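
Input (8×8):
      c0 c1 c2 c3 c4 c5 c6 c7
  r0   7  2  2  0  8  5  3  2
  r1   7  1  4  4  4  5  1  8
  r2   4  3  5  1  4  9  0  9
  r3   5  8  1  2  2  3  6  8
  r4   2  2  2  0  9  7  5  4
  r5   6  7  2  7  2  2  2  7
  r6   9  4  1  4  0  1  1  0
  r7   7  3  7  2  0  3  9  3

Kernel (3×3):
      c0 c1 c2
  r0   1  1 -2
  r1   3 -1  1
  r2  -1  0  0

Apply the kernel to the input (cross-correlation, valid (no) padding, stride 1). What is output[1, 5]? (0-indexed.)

23

The receptive field on the input at this output position is [5 1 8 / 9 0 9 / 3 6 8]. Elementwise product with the kernel and sum: 5·1 + 1·1 + 8·-2 + 9·3 + 0·-1 + 9·1 + 3·-1.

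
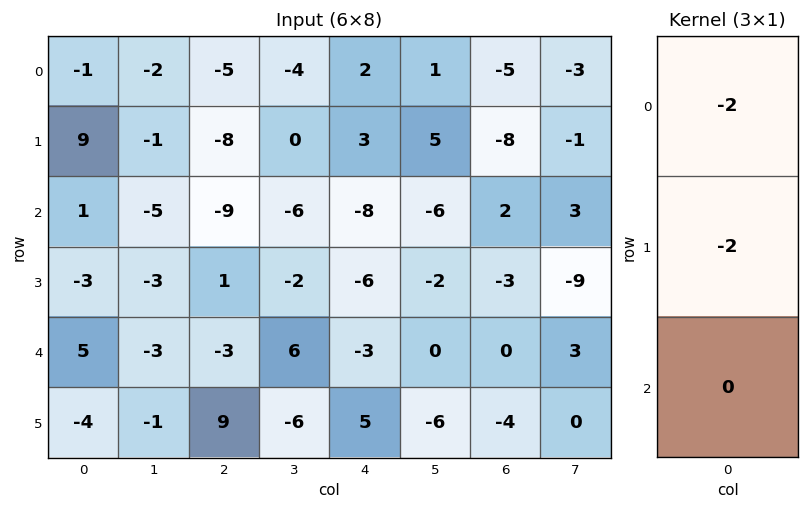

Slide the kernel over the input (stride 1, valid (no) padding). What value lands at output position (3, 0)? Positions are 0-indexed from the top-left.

The receptive field on the input at this output position is [-3 / 5 / -4]. Elementwise product with the kernel and sum: -3·-2 + 5·-2.

-4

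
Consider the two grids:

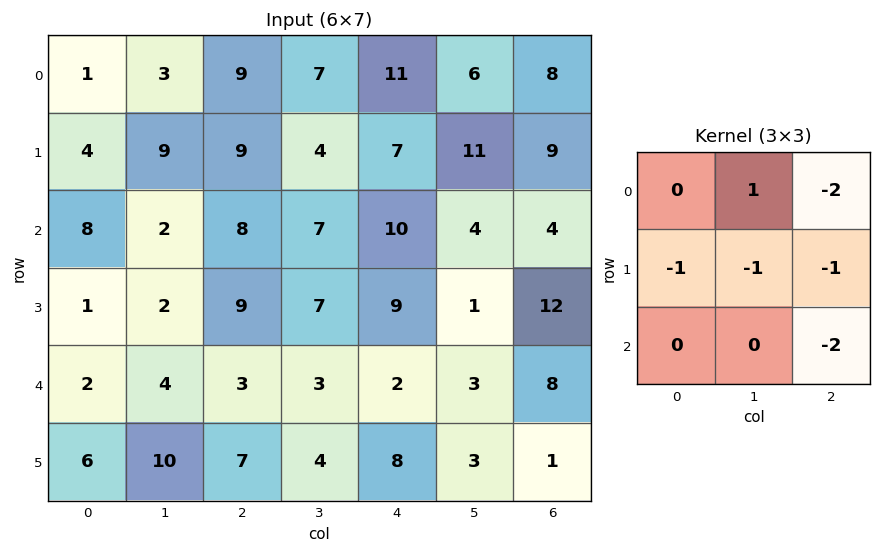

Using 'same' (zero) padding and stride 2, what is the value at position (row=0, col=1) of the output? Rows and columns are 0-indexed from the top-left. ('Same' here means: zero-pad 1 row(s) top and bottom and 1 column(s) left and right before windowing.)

-27

The receptive field on the zero-padded input at this output position is [0 0 0 / 3 9 7 / 9 9 4]. Elementwise product with the kernel and sum: 0·1 + 0·-2 + 3·-1 + 9·-1 + 7·-1 + 4·-2.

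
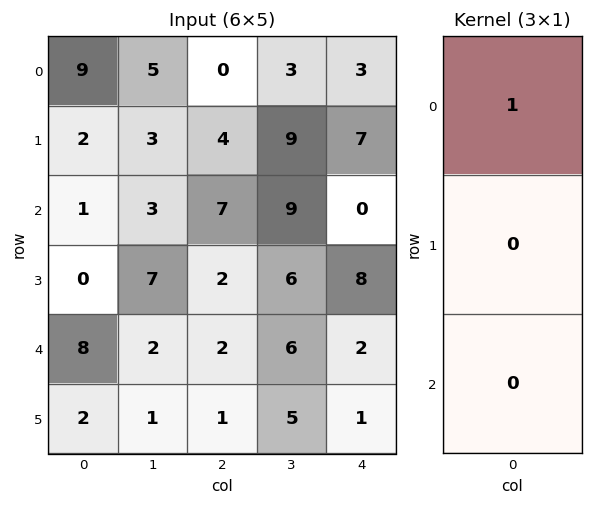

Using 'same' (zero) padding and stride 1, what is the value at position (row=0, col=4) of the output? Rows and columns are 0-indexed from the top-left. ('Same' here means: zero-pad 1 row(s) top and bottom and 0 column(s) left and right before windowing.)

0

The receptive field on the zero-padded input at this output position is [0 / 3 / 7]. Elementwise product with the kernel and sum: 0·1.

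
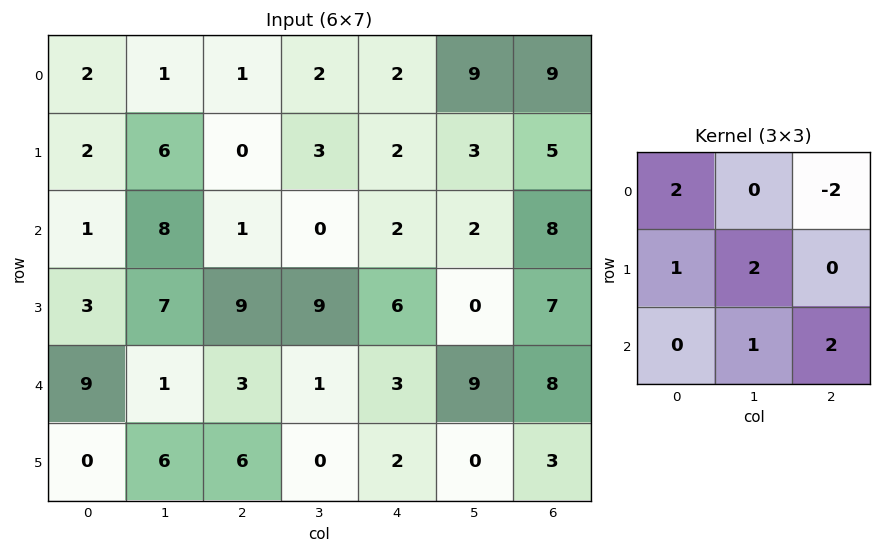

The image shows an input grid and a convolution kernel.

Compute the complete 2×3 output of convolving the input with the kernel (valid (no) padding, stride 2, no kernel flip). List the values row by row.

Output[0,0]: The receptive field on the input at this output position is [2 1 1 / 2 6 0 / 1 8 1]. Elementwise product with the kernel and sum: 2·2 + 1·-2 + 2·1 + 6·2 + 8·1 + 1·2.
Output[0,1]: The receptive field on the input at this output position is [1 2 2 / 0 3 2 / 1 0 2]. Elementwise product with the kernel and sum: 1·2 + 2·-2 + 0·1 + 3·2 + 0·1 + 2·2.

26 8 12
24 32 19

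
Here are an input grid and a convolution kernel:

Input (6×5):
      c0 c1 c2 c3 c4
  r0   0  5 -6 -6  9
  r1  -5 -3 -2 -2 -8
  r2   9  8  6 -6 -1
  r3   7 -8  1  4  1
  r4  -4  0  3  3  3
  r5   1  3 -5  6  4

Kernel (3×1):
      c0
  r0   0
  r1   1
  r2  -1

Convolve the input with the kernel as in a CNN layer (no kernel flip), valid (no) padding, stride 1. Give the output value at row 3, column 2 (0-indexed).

8

The receptive field on the input at this output position is [1 / 3 / -5]. Elementwise product with the kernel and sum: 3·1 + -5·-1.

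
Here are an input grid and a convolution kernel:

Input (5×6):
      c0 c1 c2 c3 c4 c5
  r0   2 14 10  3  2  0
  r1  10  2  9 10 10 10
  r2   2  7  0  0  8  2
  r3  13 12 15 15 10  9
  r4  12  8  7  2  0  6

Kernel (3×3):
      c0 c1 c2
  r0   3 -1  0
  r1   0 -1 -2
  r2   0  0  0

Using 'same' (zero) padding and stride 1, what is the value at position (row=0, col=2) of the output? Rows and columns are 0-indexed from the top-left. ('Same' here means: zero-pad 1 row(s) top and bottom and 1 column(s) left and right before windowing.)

-16

The receptive field on the zero-padded input at this output position is [0 0 0 / 14 10 3 / 2 9 10]. Elementwise product with the kernel and sum: 0·3 + 0·-1 + 10·-1 + 3·-2.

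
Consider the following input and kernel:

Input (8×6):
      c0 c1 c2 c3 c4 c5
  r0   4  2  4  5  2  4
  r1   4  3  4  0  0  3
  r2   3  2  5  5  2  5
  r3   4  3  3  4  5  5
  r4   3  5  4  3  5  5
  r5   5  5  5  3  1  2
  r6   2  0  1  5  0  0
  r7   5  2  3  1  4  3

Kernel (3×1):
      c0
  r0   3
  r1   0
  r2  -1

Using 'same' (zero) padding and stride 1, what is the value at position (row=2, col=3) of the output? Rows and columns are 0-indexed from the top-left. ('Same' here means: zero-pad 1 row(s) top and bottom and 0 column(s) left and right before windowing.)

-4

The receptive field on the zero-padded input at this output position is [0 / 5 / 4]. Elementwise product with the kernel and sum: 0·3 + 4·-1.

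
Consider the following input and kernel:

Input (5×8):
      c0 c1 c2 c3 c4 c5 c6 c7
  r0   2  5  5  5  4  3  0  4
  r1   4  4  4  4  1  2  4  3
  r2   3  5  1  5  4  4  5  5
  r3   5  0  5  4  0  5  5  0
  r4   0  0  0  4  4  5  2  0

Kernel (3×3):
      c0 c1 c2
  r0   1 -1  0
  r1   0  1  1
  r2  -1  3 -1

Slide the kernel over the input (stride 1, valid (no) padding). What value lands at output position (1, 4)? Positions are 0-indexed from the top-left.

18

The receptive field on the input at this output position is [1 2 4 / 4 4 5 / 0 5 5]. Elementwise product with the kernel and sum: 1·1 + 2·-1 + 4·1 + 5·1 + 0·-1 + 5·3 + 5·-1.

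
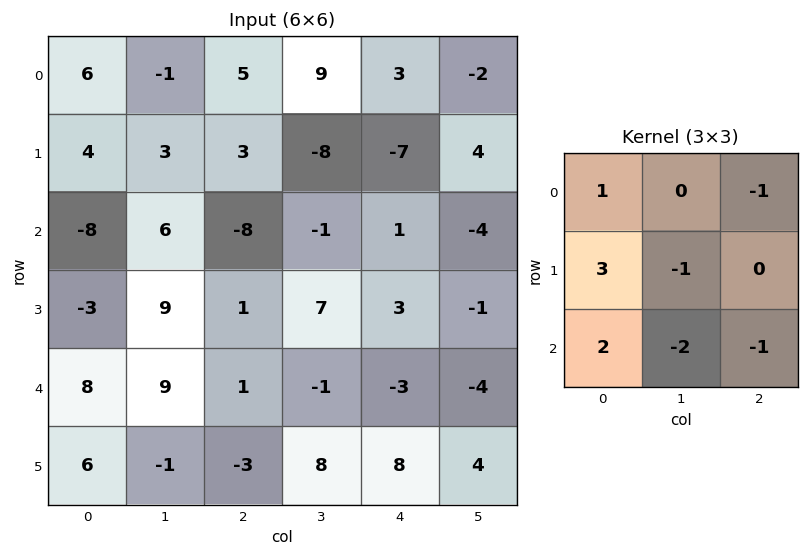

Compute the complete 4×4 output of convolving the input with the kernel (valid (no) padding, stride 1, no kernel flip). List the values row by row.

-10 25 4 -6
-54 46 -28 -7
-21 50 -6 29
28 24 -28 4

Output[0,0]: The receptive field on the input at this output position is [6 -1 5 / 4 3 3 / -8 6 -8]. Elementwise product with the kernel and sum: 6·1 + 5·-1 + 4·3 + 3·-1 + -8·2 + 6·-2 + -8·-1.
Output[0,1]: The receptive field on the input at this output position is [-1 5 9 / 3 3 -8 / 6 -8 -1]. Elementwise product with the kernel and sum: -1·1 + 9·-1 + 3·3 + 3·-1 + 6·2 + -8·-2 + -1·-1.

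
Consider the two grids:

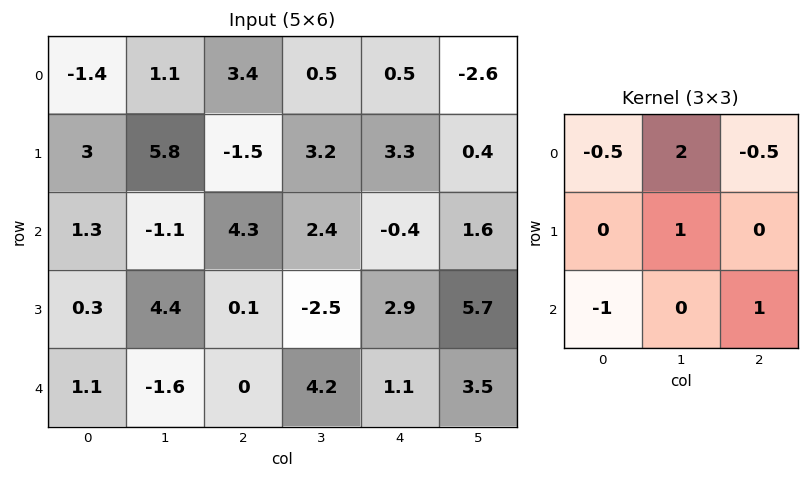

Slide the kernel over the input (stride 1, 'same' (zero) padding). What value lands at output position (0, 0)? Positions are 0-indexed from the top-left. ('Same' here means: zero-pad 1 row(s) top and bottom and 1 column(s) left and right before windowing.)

4.4

The receptive field on the zero-padded input at this output position is [0 0 0 / 0 -1.4 1.1 / 0 3 5.8]. Elementwise product with the kernel and sum: 0·-0.5 + 0·2 + 0·-0.5 + -1.4·1 + 0·-1 + 5.8·1.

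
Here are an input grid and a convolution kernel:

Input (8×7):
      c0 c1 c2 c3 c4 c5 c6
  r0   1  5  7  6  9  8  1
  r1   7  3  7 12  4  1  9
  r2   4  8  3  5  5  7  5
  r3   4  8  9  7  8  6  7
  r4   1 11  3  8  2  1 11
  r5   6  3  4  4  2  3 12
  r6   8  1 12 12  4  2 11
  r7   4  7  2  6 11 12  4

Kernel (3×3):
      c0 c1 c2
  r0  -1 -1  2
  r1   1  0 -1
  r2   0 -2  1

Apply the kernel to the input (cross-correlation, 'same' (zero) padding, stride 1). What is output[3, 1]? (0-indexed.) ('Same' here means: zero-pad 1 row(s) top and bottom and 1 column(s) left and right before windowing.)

-30

The receptive field on the zero-padded input at this output position is [4 8 3 / 4 8 9 / 1 11 3]. Elementwise product with the kernel and sum: 4·-1 + 8·-1 + 3·2 + 4·1 + 9·-1 + 11·-2 + 3·1.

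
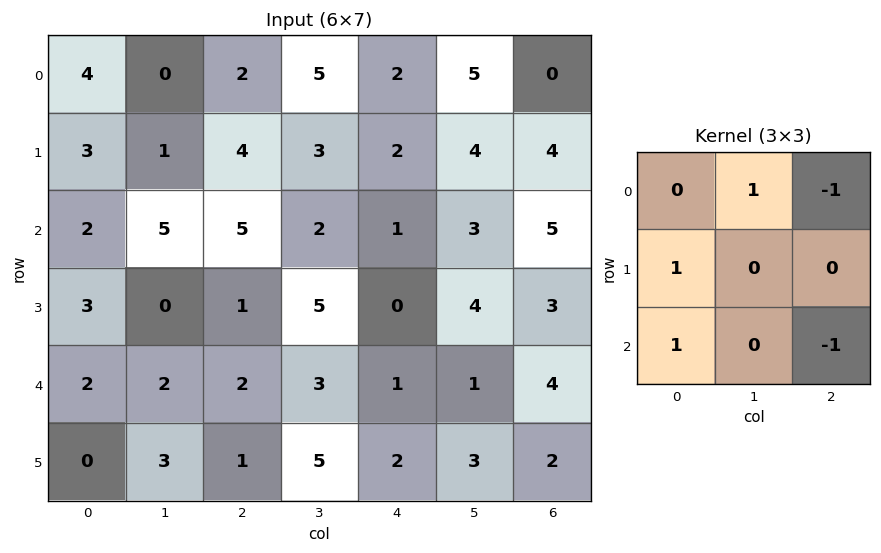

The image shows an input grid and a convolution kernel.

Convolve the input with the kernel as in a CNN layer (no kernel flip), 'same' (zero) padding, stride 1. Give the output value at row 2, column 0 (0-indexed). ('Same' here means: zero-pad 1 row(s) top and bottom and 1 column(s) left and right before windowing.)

The receptive field on the zero-padded input at this output position is [0 3 1 / 0 2 5 / 0 3 0]. Elementwise product with the kernel and sum: 3·1 + 1·-1 + 0·1 + 0·1 + 0·-1.

2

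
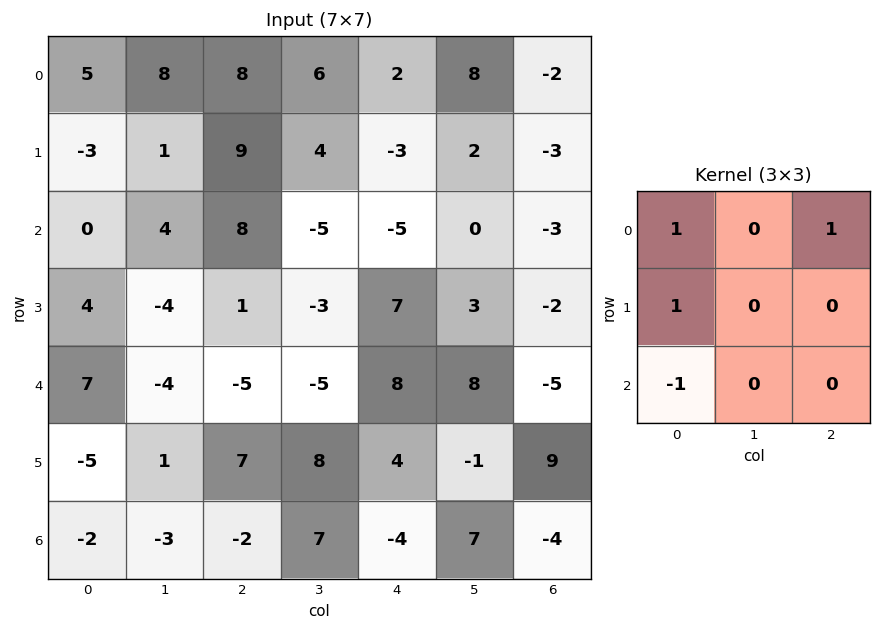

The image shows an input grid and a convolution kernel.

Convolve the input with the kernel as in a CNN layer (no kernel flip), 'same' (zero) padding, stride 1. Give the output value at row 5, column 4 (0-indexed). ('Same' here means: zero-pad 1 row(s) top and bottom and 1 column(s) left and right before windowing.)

The receptive field on the zero-padded input at this output position is [-5 8 8 / 8 4 -1 / 7 -4 7]. Elementwise product with the kernel and sum: -5·1 + 8·1 + 8·1 + 7·-1.

4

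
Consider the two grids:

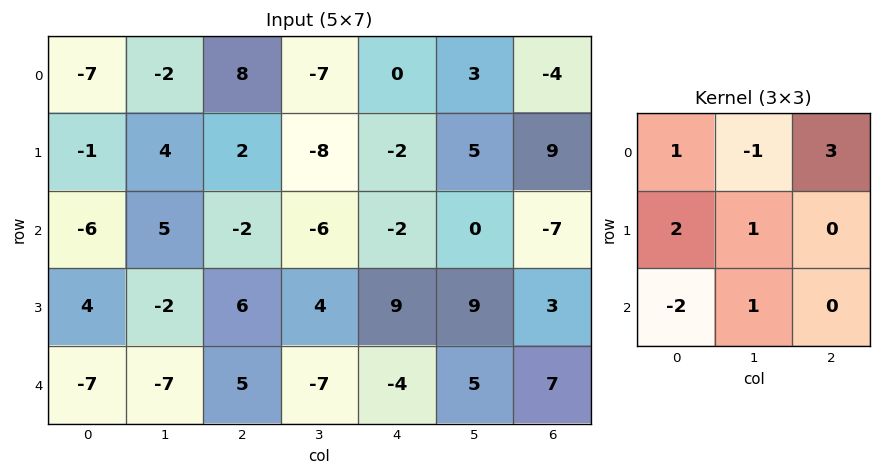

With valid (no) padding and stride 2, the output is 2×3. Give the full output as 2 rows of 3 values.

Output[0,0]: The receptive field on the input at this output position is [-7 -2 8 / -1 4 2 / -6 5 -2]. Elementwise product with the kernel and sum: -7·1 + -2·-1 + 8·3 + -1·2 + 4·1 + -6·-2 + 5·1.

38 9 -10
-4 -3 17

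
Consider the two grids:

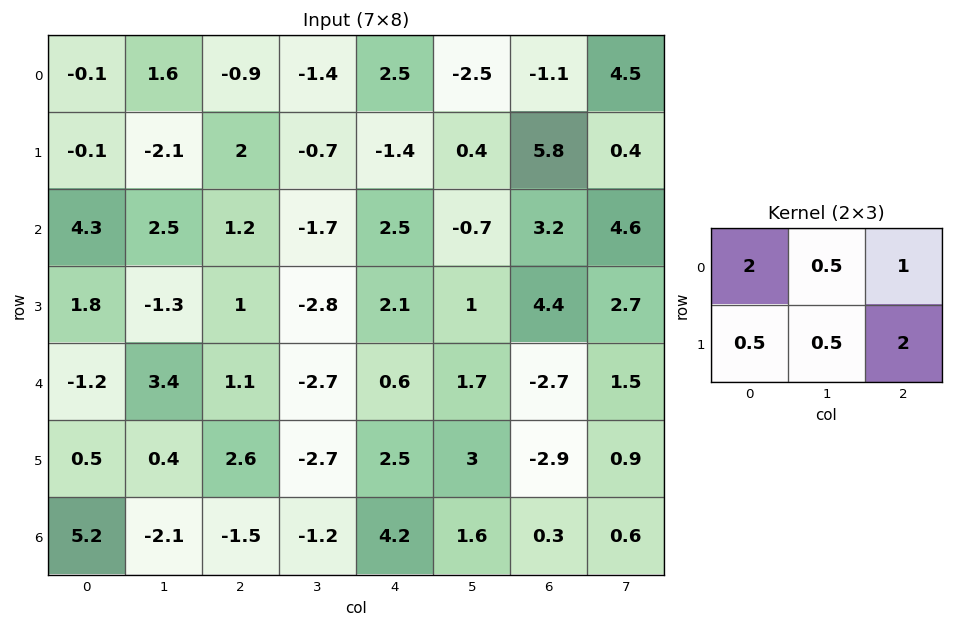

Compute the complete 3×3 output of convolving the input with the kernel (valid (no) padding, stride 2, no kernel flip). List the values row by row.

2.6 -2.15 13.75
13.3 7.35 18.2
6.05 6.4 -3.7

Output[0,0]: The receptive field on the input at this output position is [-0.1 1.6 -0.9 / -0.1 -2.1 2]. Elementwise product with the kernel and sum: -0.1·2 + 1.6·0.5 + -0.9·1 + -0.1·0.5 + -2.1·0.5 + 2·2.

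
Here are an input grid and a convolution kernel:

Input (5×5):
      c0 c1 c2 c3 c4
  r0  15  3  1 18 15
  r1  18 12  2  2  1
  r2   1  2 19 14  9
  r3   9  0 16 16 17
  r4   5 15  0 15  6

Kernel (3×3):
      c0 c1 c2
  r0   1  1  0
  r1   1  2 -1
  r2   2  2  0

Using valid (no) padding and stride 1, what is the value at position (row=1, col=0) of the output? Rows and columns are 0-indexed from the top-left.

34

The receptive field on the input at this output position is [18 12 2 / 1 2 19 / 9 0 16]. Elementwise product with the kernel and sum: 18·1 + 12·1 + 1·1 + 2·2 + 19·-1 + 9·2 + 0·2.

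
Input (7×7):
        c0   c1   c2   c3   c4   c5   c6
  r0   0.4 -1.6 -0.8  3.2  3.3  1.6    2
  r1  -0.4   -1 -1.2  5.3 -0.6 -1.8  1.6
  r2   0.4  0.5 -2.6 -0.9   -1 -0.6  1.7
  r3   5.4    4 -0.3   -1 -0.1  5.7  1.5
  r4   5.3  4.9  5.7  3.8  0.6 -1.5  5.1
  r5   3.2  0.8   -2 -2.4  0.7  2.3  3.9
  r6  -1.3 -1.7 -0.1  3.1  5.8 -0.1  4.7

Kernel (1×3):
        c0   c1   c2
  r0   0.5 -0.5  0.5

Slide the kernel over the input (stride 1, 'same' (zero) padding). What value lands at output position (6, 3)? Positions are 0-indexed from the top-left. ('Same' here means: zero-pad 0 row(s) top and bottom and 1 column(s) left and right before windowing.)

The receptive field on the zero-padded input at this output position is [-0.1 3.1 5.8]. Elementwise product with the kernel and sum: -0.1·0.5 + 3.1·-0.5 + 5.8·0.5.

1.3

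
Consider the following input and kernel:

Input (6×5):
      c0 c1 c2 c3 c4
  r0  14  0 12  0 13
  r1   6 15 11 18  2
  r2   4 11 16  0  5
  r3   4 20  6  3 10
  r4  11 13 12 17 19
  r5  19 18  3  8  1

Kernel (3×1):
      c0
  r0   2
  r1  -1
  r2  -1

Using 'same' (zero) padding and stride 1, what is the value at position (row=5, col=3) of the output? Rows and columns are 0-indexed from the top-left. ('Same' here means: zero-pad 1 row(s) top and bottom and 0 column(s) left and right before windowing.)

26

The receptive field on the zero-padded input at this output position is [17 / 8 / 0]. Elementwise product with the kernel and sum: 17·2 + 8·-1 + 0·-1.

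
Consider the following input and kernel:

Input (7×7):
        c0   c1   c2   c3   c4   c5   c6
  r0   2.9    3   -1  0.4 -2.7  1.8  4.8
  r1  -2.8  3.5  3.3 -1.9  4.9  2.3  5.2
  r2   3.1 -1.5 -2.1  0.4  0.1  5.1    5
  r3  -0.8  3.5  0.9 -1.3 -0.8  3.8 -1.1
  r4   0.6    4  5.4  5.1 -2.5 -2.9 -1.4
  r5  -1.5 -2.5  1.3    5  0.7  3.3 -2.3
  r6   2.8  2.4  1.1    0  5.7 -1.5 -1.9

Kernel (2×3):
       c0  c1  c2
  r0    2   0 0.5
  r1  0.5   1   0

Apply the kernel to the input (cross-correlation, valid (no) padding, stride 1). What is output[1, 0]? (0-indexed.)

-3.9

The receptive field on the input at this output position is [-2.8 3.5 3.3 / 3.1 -1.5 -2.1]. Elementwise product with the kernel and sum: -2.8·2 + 3.3·0.5 + 3.1·0.5 + -1.5·1.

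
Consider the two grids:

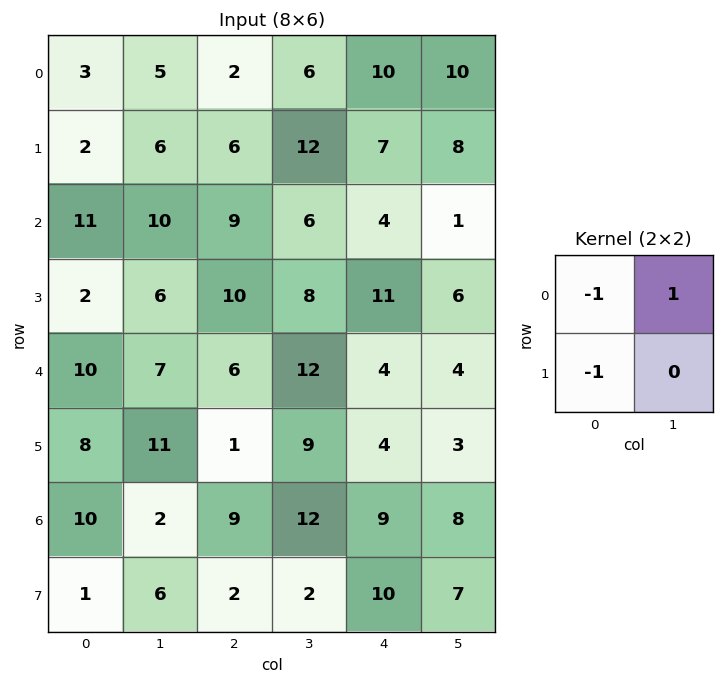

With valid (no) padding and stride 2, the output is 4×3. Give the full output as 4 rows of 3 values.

0 -2 -7
-3 -13 -14
-11 5 -4
-9 1 -11

Output[0,0]: The receptive field on the input at this output position is [3 5 / 2 6]. Elementwise product with the kernel and sum: 3·-1 + 5·1 + 2·-1.
Output[0,1]: The receptive field on the input at this output position is [2 6 / 6 12]. Elementwise product with the kernel and sum: 2·-1 + 6·1 + 6·-1.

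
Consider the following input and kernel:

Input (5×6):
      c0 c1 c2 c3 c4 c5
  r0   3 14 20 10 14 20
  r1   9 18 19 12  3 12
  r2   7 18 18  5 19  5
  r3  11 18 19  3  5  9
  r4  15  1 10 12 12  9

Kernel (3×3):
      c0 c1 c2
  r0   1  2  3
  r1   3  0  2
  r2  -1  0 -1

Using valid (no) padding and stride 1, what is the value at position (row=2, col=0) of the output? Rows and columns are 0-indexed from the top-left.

The receptive field on the input at this output position is [7 18 18 / 11 18 19 / 15 1 10]. Elementwise product with the kernel and sum: 7·1 + 18·2 + 18·3 + 11·3 + 19·2 + 15·-1 + 10·-1.

143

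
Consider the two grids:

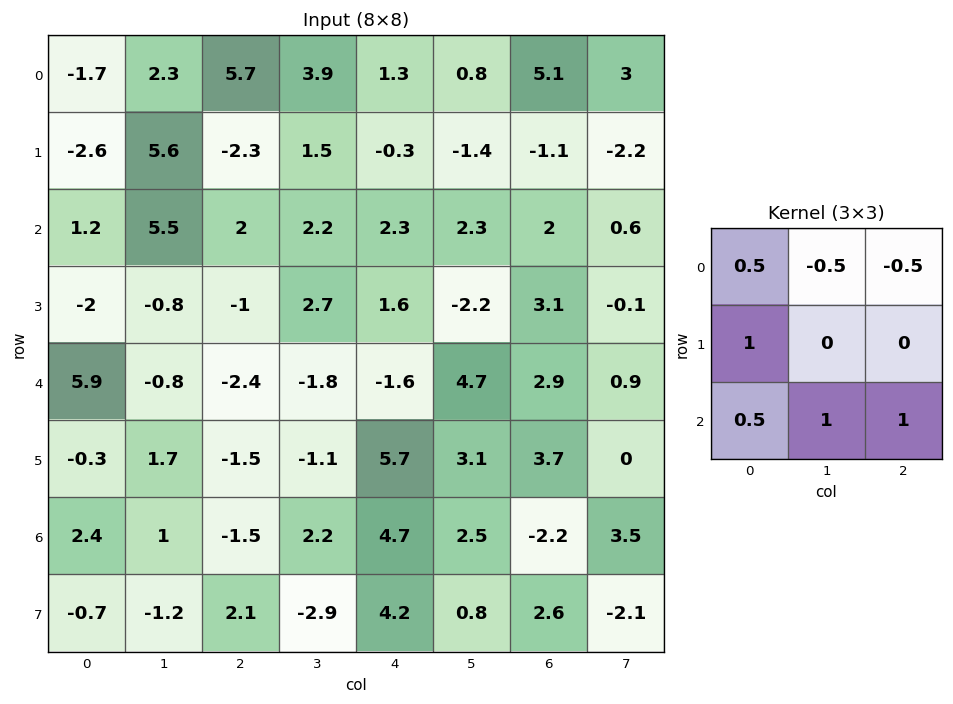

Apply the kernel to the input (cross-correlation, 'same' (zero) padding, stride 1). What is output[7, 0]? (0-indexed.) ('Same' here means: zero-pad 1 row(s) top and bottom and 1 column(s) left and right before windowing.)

-1.7

The receptive field on the zero-padded input at this output position is [0 2.4 1 / 0 -0.7 -1.2 / 0 0 0]. Elementwise product with the kernel and sum: 0·0.5 + 2.4·-0.5 + 1·-0.5 + 0·1 + 0·0.5 + 0·1 + 0·1.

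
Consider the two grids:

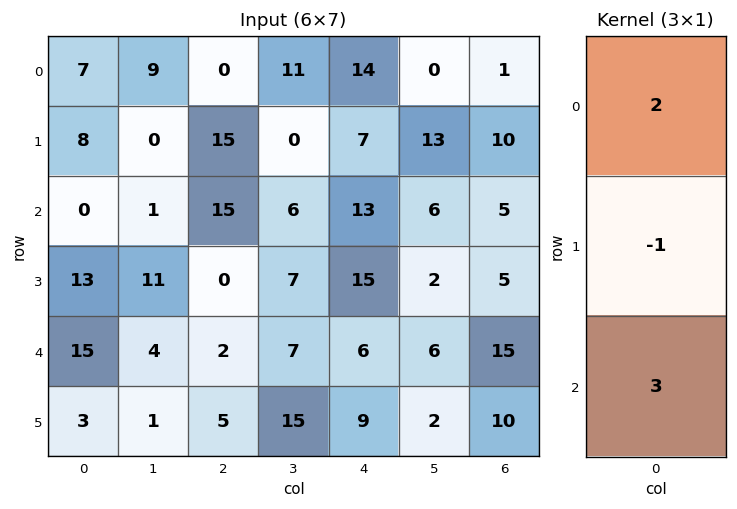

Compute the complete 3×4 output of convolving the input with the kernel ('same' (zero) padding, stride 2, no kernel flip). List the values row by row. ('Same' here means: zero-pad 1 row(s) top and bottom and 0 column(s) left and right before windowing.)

Output[0,0]: The receptive field on the zero-padded input at this output position is [0 / 7 / 8]. Elementwise product with the kernel and sum: 0·2 + 7·-1 + 8·3.

17 45 7 29
55 15 46 30
20 13 51 25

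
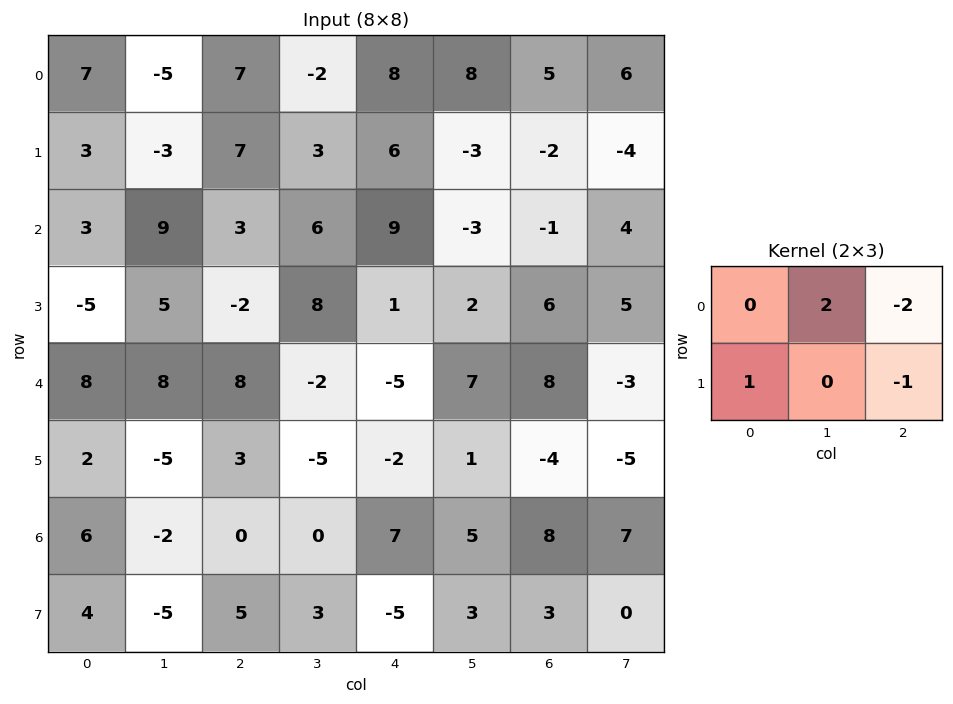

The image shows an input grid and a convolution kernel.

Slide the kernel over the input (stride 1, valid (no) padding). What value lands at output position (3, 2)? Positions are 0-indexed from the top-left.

27

The receptive field on the input at this output position is [-2 8 1 / 8 -2 -5]. Elementwise product with the kernel and sum: 8·2 + 1·-2 + 8·1 + -5·-1.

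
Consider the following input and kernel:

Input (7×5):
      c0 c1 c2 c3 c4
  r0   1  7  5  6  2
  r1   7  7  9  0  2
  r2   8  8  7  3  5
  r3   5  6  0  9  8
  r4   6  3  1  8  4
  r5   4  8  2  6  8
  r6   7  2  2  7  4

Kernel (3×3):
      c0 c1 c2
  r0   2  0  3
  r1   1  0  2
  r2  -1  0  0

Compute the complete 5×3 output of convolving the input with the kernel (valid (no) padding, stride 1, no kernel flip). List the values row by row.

34 31 22
58 22 41
36 46 44
14 50 31
16 48 30

Output[0,0]: The receptive field on the input at this output position is [1 7 5 / 7 7 9 / 8 8 7]. Elementwise product with the kernel and sum: 1·2 + 5·3 + 7·1 + 9·2 + 8·-1.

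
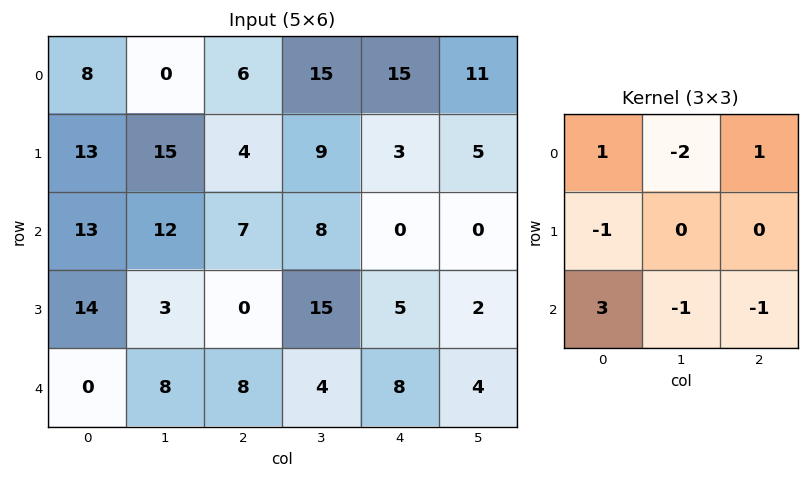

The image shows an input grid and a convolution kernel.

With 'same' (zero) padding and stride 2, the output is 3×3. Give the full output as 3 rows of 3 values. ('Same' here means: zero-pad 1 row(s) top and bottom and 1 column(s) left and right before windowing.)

Output[0,0]: The receptive field on the zero-padded input at this output position is [0 0 0 / 0 8 0 / 0 13 15]. Elementwise product with the kernel and sum: 0·1 + 0·-2 + 0·1 + 0·-1 + 0·3 + 13·-1 + 15·-1.

-28 32 4
-28 -2 38
-25 10 3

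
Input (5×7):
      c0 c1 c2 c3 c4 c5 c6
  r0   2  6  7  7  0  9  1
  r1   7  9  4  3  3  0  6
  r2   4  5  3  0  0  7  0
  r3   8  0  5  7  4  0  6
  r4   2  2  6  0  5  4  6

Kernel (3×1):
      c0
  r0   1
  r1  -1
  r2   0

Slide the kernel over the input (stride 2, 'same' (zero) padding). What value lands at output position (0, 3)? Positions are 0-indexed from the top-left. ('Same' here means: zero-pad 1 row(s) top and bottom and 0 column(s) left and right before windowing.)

The receptive field on the zero-padded input at this output position is [0 / 1 / 6]. Elementwise product with the kernel and sum: 0·1 + 1·-1.

-1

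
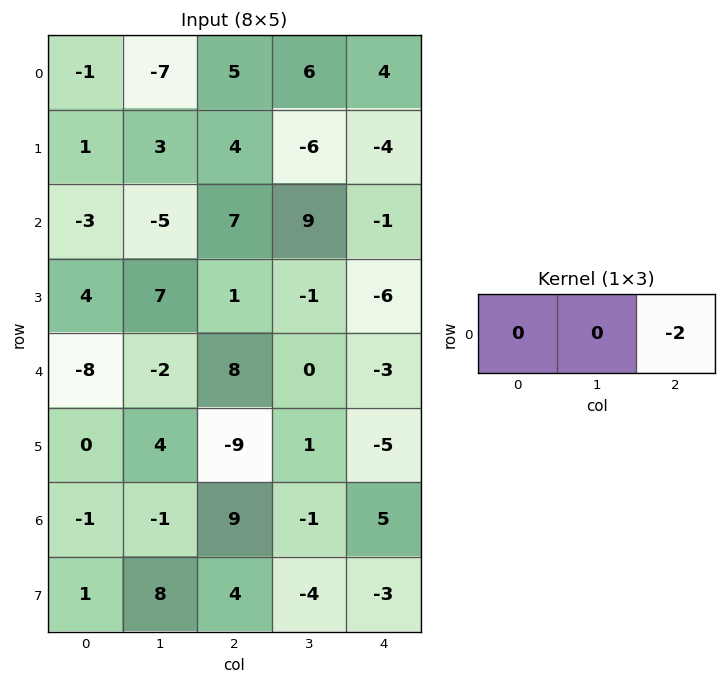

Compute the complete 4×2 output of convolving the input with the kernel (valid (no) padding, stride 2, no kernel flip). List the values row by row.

Output[0,0]: The receptive field on the input at this output position is [-1 -7 5]. Elementwise product with the kernel and sum: 5·-2.
Output[0,1]: The receptive field on the input at this output position is [5 6 4]. Elementwise product with the kernel and sum: 4·-2.

-10 -8
-14 2
-16 6
-18 -10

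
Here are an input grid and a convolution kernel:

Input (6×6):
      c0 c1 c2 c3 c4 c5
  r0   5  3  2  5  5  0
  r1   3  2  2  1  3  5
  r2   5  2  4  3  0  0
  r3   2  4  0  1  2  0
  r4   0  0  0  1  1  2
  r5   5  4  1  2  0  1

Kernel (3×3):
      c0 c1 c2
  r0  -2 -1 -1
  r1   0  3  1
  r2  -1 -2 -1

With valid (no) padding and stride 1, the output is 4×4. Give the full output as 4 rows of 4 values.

Output[0,0]: The receptive field on the input at this output position is [5 3 2 / 3 2 2 / 5 2 4]. Elementwise product with the kernel and sum: 5·-2 + 3·-1 + 2·-1 + 2·3 + 2·1 + 5·-1 + 2·-2 + 4·-1.
Output[0,1]: The receptive field on the input at this output position is [3 2 5 / 2 2 1 / 2 4 3]. Elementwise product with the kernel and sum: 3·-2 + 2·-1 + 5·-1 + 2·3 + 1·1 + 2·-1 + 4·-2 + 3·-1.

-20 -19 -18 -4
-10 3 -3 -15
-4 -11 -9 -5
-22 -16 -4 -2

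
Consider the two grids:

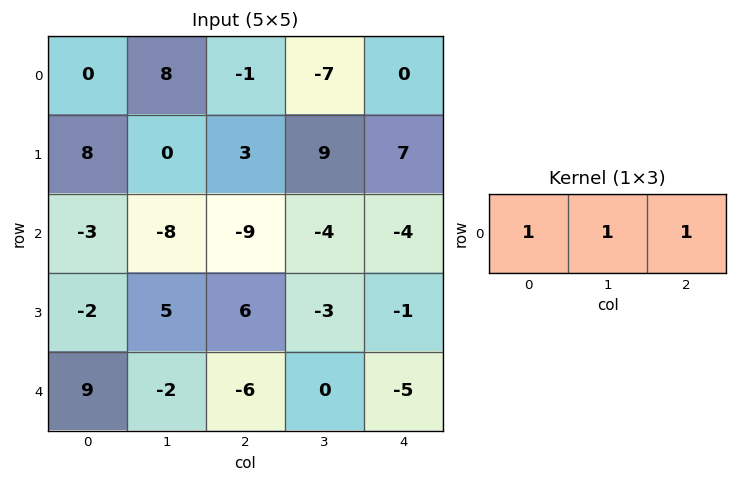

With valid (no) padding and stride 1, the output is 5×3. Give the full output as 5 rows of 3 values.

Output[0,0]: The receptive field on the input at this output position is [0 8 -1]. Elementwise product with the kernel and sum: 0·1 + 8·1 + -1·1.
Output[0,1]: The receptive field on the input at this output position is [8 -1 -7]. Elementwise product with the kernel and sum: 8·1 + -1·1 + -7·1.

7 0 -8
11 12 19
-20 -21 -17
9 8 2
1 -8 -11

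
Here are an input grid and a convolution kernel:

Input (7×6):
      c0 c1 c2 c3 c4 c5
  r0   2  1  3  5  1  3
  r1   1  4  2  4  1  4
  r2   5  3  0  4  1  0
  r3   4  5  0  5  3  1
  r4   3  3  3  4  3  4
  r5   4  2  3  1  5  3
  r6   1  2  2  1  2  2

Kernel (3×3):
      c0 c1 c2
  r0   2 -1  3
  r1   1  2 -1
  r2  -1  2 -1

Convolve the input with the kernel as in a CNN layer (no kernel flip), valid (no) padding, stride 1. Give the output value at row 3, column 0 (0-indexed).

6

The receptive field on the input at this output position is [4 5 0 / 3 3 3 / 4 2 3]. Elementwise product with the kernel and sum: 4·2 + 5·-1 + 0·3 + 3·1 + 3·2 + 3·-1 + 4·-1 + 2·2 + 3·-1.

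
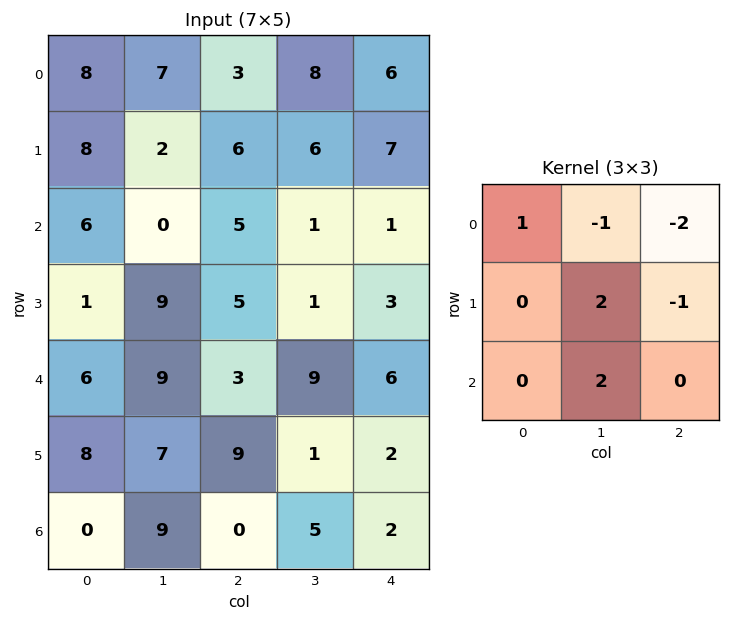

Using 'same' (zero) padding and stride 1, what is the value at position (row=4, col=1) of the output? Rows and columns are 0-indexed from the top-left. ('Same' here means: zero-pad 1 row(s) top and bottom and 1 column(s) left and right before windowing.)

11

The receptive field on the zero-padded input at this output position is [1 9 5 / 6 9 3 / 8 7 9]. Elementwise product with the kernel and sum: 1·1 + 9·-1 + 5·-2 + 9·2 + 3·-1 + 7·2.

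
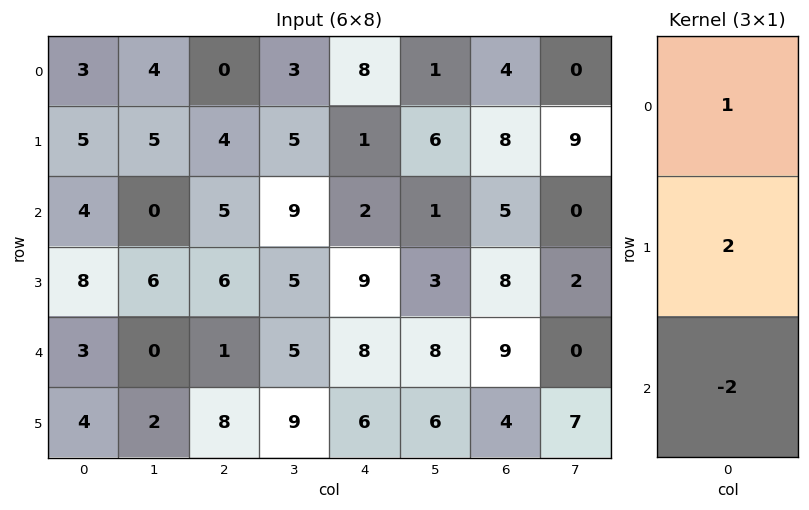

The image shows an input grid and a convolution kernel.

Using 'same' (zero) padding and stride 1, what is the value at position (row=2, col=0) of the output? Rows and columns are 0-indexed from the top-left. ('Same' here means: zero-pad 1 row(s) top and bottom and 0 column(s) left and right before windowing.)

-3

The receptive field on the zero-padded input at this output position is [5 / 4 / 8]. Elementwise product with the kernel and sum: 5·1 + 4·2 + 8·-2.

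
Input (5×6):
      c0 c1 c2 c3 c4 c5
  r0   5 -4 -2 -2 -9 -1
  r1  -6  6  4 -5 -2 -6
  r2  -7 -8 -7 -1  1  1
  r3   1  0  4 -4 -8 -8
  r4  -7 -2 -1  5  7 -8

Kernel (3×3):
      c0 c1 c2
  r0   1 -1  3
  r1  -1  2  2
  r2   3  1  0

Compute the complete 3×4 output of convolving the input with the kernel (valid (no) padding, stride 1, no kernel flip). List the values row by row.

Output[0,0]: The receptive field on the input at this output position is [5 -4 -2 / -6 6 4 / -7 -8 -7]. Elementwise product with the kernel and sum: 5·1 + -4·-1 + -2·3 + -6·-1 + 6·2 + 4·2 + -7·3 + -8·1.
Output[0,1]: The receptive field on the input at this output position is [-4 -2 -2 / 6 4 -5 / -8 -7 -1]. Elementwise product with the kernel and sum: -4·1 + -2·-1 + -2·3 + 6·-1 + 4·2 + -5·2 + -8·3 + -7·1.

0 -47 -67 -9
-20 -17 18 -36
-36 -11 -29 -5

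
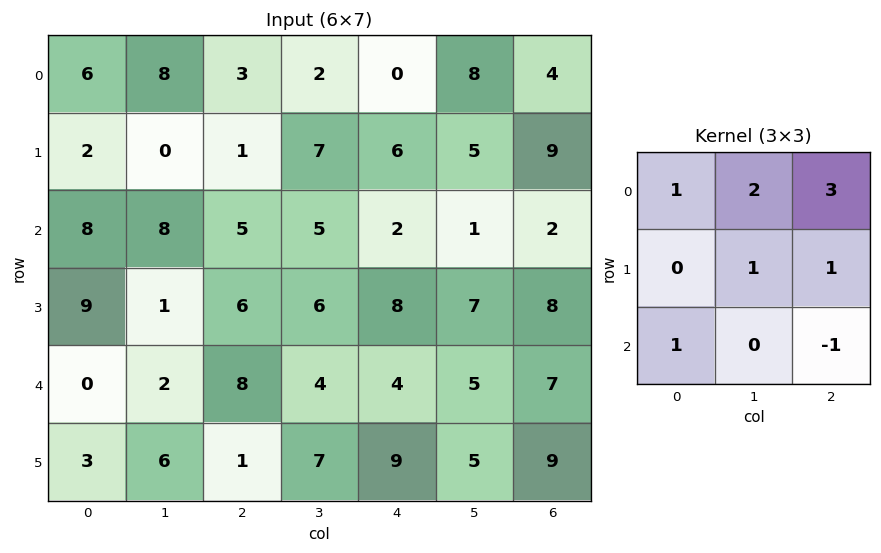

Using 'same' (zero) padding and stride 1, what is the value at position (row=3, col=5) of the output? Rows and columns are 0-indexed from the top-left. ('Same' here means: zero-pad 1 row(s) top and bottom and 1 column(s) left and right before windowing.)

22

The receptive field on the zero-padded input at this output position is [2 1 2 / 8 7 8 / 4 5 7]. Elementwise product with the kernel and sum: 2·1 + 1·2 + 2·3 + 7·1 + 8·1 + 4·1 + 7·-1.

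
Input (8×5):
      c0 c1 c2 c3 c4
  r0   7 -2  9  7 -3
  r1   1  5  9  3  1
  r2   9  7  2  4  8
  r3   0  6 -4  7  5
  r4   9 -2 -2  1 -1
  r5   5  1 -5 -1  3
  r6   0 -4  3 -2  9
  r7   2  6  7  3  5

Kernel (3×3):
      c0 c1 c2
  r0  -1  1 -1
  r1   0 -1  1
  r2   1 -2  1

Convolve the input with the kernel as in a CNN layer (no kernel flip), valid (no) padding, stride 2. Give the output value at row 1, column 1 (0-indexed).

The receptive field on the input at this output position is [2 4 8 / -4 7 5 / -2 1 -1]. Elementwise product with the kernel and sum: 2·-1 + 4·1 + 8·-1 + 7·-1 + 5·1 + -2·1 + 1·-2 + -1·1.

-13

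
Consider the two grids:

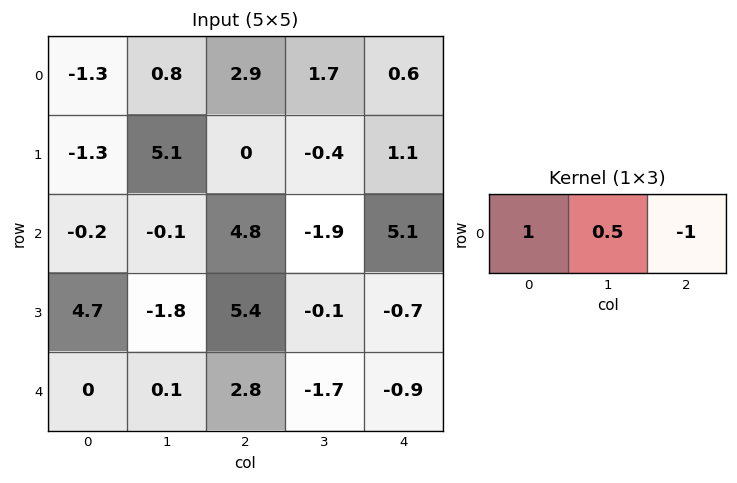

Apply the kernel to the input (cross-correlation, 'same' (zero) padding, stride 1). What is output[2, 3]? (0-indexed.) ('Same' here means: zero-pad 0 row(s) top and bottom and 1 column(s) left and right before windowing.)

-1.25

The receptive field on the zero-padded input at this output position is [4.8 -1.9 5.1]. Elementwise product with the kernel and sum: 4.8·1 + -1.9·0.5 + 5.1·-1.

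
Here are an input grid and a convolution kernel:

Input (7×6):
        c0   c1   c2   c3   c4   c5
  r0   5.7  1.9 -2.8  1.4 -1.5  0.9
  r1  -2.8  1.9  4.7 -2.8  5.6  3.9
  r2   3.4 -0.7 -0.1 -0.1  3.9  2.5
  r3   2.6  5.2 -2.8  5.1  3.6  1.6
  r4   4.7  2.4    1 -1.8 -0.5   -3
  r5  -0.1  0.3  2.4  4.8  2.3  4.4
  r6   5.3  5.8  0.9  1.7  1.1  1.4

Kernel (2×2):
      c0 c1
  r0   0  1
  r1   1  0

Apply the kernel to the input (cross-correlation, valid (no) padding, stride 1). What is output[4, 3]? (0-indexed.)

4.3

The receptive field on the input at this output position is [-1.8 -0.5 / 4.8 2.3]. Elementwise product with the kernel and sum: -0.5·1 + 4.8·1.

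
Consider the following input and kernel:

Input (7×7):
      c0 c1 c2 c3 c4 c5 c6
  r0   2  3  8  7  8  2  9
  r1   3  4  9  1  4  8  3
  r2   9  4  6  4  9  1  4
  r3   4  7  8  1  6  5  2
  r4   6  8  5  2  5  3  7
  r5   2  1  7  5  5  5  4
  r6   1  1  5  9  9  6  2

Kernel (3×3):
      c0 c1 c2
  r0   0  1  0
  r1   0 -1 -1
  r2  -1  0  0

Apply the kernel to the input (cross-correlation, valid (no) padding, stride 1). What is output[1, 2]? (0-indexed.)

-20

The receptive field on the input at this output position is [9 1 4 / 6 4 9 / 8 1 6]. Elementwise product with the kernel and sum: 1·1 + 4·-1 + 9·-1 + 8·-1.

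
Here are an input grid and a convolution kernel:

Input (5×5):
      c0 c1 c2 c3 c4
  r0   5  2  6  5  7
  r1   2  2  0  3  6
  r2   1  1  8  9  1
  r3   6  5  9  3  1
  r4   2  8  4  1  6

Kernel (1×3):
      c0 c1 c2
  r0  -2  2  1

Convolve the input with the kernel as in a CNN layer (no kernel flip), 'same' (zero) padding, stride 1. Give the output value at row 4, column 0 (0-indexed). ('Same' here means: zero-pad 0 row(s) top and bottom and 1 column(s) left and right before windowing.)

12

The receptive field on the zero-padded input at this output position is [0 2 8]. Elementwise product with the kernel and sum: 0·-2 + 2·2 + 8·1.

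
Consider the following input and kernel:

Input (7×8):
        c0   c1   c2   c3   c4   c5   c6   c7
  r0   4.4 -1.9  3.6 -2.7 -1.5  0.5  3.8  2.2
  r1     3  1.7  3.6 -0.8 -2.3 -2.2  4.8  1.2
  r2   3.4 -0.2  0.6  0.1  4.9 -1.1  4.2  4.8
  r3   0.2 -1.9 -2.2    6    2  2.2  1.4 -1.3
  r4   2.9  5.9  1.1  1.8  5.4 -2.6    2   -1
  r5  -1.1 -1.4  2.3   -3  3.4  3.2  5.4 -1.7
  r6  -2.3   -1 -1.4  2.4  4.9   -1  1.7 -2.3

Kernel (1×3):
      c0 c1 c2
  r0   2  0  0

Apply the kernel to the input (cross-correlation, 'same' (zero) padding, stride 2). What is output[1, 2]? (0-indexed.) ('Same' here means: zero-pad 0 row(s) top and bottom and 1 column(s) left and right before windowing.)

The receptive field on the zero-padded input at this output position is [0.1 4.9 -1.1]. Elementwise product with the kernel and sum: 0.1·2.

0.2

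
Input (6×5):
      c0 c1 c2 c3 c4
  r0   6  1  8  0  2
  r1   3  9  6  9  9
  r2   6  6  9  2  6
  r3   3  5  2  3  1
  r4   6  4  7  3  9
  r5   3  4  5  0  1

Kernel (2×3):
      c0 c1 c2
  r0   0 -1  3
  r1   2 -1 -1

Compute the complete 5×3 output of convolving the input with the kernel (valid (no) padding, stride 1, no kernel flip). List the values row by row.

Output[0,0]: The receptive field on the input at this output position is [6 1 8 / 3 9 6]. Elementwise product with the kernel and sum: 1·-1 + 8·3 + 3·2 + 9·-1 + 6·-1.
Output[0,1]: The receptive field on the input at this output position is [1 8 0 / 9 6 9]. Elementwise product with the kernel and sum: 8·-1 + 0·3 + 9·2 + 6·-1 + 9·-1.

14 -5 0
6 22 28
20 2 16
2 5 2
14 5 33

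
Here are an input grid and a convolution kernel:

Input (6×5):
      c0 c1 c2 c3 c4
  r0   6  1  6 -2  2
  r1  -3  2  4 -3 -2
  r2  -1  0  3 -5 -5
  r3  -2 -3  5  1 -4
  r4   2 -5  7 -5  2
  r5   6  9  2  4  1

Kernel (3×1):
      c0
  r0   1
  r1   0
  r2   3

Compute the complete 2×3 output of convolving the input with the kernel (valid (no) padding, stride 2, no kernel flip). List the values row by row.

3 15 -13
5 24 1

Output[0,0]: The receptive field on the input at this output position is [6 / -3 / -1]. Elementwise product with the kernel and sum: 6·1 + -1·3.
Output[0,1]: The receptive field on the input at this output position is [6 / 4 / 3]. Elementwise product with the kernel and sum: 6·1 + 3·3.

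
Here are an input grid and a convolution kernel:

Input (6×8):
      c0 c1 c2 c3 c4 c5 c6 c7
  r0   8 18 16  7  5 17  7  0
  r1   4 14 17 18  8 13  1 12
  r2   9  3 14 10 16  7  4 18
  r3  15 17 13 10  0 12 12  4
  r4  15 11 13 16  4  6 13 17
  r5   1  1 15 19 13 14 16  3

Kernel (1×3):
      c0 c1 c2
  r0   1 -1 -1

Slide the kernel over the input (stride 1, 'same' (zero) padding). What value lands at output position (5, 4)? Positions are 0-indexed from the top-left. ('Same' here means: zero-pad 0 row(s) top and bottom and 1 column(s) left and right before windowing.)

The receptive field on the zero-padded input at this output position is [19 13 14]. Elementwise product with the kernel and sum: 19·1 + 13·-1 + 14·-1.

-8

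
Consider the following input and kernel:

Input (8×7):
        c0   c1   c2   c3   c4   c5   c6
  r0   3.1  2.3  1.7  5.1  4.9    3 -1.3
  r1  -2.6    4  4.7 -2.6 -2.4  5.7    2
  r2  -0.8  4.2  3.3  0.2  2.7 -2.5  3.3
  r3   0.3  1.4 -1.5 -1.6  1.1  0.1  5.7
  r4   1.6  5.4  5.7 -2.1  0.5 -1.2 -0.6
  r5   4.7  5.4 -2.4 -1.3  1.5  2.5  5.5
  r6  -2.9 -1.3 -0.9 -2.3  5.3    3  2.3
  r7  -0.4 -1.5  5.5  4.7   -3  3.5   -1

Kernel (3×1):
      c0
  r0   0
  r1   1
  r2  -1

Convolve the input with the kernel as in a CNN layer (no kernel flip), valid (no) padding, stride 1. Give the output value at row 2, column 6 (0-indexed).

The receptive field on the input at this output position is [3.3 / 5.7 / -0.6]. Elementwise product with the kernel and sum: 5.7·1 + -0.6·-1.

6.3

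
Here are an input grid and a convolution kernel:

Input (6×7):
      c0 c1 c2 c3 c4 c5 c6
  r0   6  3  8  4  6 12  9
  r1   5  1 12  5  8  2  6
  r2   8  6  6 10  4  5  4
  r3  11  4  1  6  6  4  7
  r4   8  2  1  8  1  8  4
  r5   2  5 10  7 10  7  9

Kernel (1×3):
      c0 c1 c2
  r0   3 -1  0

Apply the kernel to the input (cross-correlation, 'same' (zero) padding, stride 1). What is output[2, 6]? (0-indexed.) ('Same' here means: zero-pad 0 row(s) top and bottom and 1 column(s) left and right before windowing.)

11

The receptive field on the zero-padded input at this output position is [5 4 0]. Elementwise product with the kernel and sum: 5·3 + 4·-1.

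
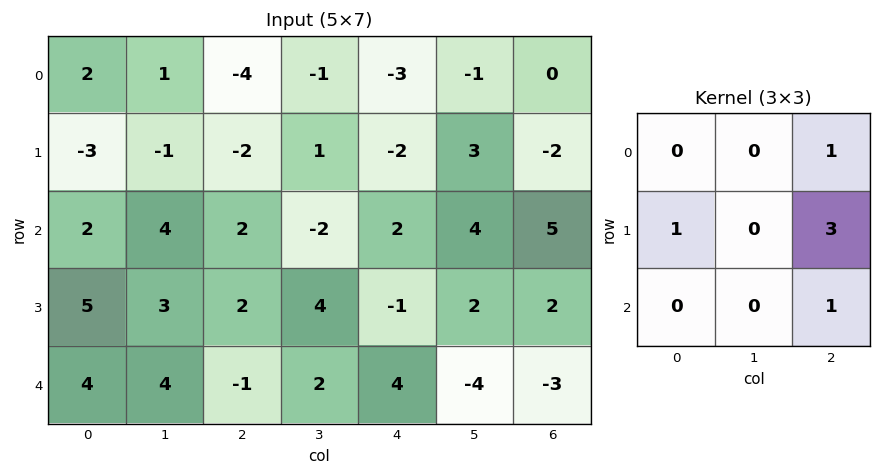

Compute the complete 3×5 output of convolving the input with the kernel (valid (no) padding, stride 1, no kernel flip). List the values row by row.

Output[0,0]: The receptive field on the input at this output position is [2 1 -4 / -3 -1 -2 / 2 4 2]. Elementwise product with the kernel and sum: -4·1 + -3·1 + -2·3 + 2·1.

-11 -1 -9 13 -3
8 3 5 15 17
12 15 5 10 7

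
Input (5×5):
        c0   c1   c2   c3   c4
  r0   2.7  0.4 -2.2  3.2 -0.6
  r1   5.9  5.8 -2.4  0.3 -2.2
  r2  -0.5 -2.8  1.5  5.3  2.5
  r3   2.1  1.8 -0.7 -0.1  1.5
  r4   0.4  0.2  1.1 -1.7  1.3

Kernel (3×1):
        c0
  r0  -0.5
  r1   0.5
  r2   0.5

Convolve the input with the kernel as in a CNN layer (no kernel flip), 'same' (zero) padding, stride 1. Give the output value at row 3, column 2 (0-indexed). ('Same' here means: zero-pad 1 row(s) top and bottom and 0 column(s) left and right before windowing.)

-0.55

The receptive field on the zero-padded input at this output position is [1.5 / -0.7 / 1.1]. Elementwise product with the kernel and sum: 1.5·-0.5 + -0.7·0.5 + 1.1·0.5.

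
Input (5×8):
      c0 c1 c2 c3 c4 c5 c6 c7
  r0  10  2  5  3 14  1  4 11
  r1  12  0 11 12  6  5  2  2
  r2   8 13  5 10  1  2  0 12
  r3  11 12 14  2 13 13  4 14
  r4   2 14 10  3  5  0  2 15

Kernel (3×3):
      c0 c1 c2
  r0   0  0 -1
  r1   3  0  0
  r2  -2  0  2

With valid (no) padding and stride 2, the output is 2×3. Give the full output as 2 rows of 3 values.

Output[0,0]: The receptive field on the input at this output position is [10 2 5 / 12 0 11 / 8 13 5]. Elementwise product with the kernel and sum: 5·-1 + 12·3 + 8·-2 + 5·2.
Output[0,1]: The receptive field on the input at this output position is [5 3 14 / 11 12 6 / 5 10 1]. Elementwise product with the kernel and sum: 14·-1 + 11·3 + 5·-2 + 1·2.

25 11 12
44 31 33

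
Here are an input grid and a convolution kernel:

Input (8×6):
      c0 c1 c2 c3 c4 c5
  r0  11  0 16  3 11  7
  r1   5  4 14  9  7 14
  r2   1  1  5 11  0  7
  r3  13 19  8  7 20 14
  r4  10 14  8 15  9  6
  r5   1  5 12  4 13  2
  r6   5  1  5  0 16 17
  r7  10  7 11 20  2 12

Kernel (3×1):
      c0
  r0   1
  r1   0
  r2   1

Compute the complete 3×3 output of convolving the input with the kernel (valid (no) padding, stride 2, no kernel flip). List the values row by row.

Output[0,0]: The receptive field on the input at this output position is [11 / 5 / 1]. Elementwise product with the kernel and sum: 11·1 + 1·1.
Output[0,1]: The receptive field on the input at this output position is [16 / 14 / 5]. Elementwise product with the kernel and sum: 16·1 + 5·1.

12 21 11
11 13 9
15 13 25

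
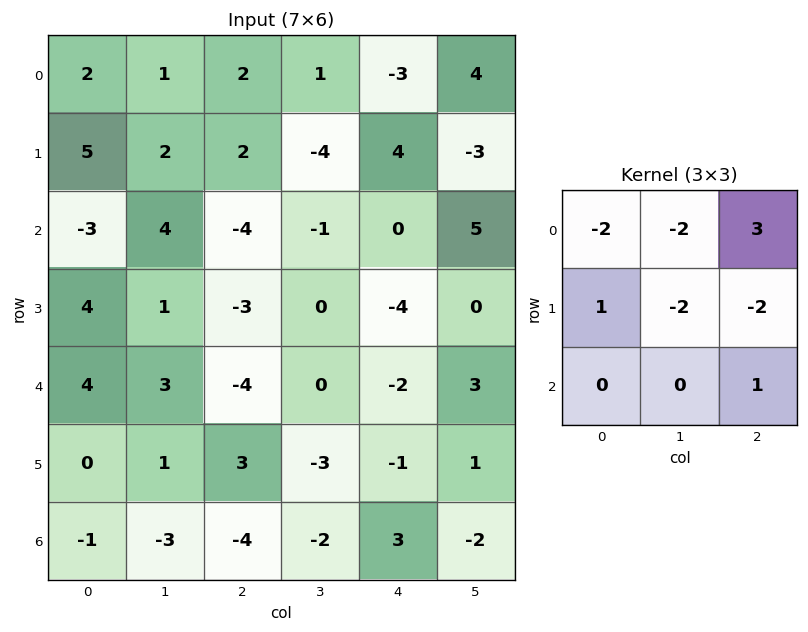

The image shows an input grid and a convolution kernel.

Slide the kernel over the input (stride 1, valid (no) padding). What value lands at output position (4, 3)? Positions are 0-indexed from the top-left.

8

The receptive field on the input at this output position is [0 -2 3 / -3 -1 1 / -2 3 -2]. Elementwise product with the kernel and sum: 0·-2 + -2·-2 + 3·3 + -3·1 + -1·-2 + 1·-2 + -2·1.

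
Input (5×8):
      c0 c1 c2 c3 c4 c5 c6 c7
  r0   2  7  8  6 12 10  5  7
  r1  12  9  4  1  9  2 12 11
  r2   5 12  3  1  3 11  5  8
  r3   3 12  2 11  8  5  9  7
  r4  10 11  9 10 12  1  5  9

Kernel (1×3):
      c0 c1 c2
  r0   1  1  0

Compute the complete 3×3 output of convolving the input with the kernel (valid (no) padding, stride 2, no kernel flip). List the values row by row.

9 14 22
17 4 14
21 19 13

Output[0,0]: The receptive field on the input at this output position is [2 7 8]. Elementwise product with the kernel and sum: 2·1 + 7·1.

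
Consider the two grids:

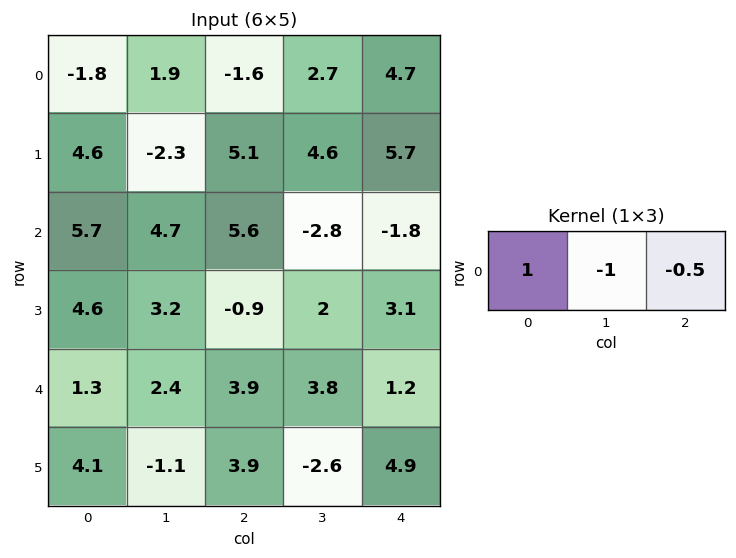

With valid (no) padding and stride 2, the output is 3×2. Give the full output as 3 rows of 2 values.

-2.9 -6.65
-1.8 9.3
-3.05 -0.5

Output[0,0]: The receptive field on the input at this output position is [-1.8 1.9 -1.6]. Elementwise product with the kernel and sum: -1.8·1 + 1.9·-1 + -1.6·-0.5.
Output[0,1]: The receptive field on the input at this output position is [-1.6 2.7 4.7]. Elementwise product with the kernel and sum: -1.6·1 + 2.7·-1 + 4.7·-0.5.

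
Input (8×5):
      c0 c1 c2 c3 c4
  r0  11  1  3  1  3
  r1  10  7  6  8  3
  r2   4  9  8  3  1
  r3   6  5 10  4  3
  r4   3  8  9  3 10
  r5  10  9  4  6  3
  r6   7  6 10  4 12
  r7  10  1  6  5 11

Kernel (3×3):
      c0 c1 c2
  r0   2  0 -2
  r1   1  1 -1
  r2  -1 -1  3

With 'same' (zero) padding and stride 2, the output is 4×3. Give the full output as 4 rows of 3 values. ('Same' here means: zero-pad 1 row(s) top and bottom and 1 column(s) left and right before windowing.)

Output[0,0]: The receptive field on the zero-padded input at this output position is [0 0 0 / 0 11 1 / 0 10 7]. Elementwise product with the kernel and sum: 0·2 + 0·-2 + 0·1 + 11·1 + 1·-1 + 0·-1 + 10·-1 + 7·3.
Output[0,1]: The receptive field on the zero-padded input at this output position is [0 0 0 / 1 3 1 / 7 6 8]. Elementwise product with the kernel and sum: 0·2 + 0·-2 + 1·1 + 3·1 + 1·-1 + 7·-1 + 6·-1 + 8·3.

21 14 -7
-10 9 13
2 21 12
-24 26 12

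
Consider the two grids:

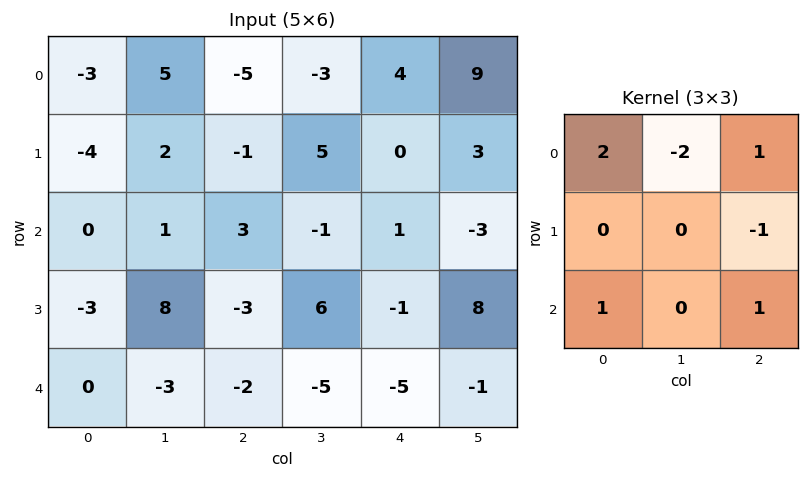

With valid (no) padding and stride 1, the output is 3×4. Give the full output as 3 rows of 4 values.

-17 12 4 -12
-22 26 -17 30
2 -19 3 -21

Output[0,0]: The receptive field on the input at this output position is [-3 5 -5 / -4 2 -1 / 0 1 3]. Elementwise product with the kernel and sum: -3·2 + 5·-2 + -5·1 + -1·-1 + 0·1 + 3·1.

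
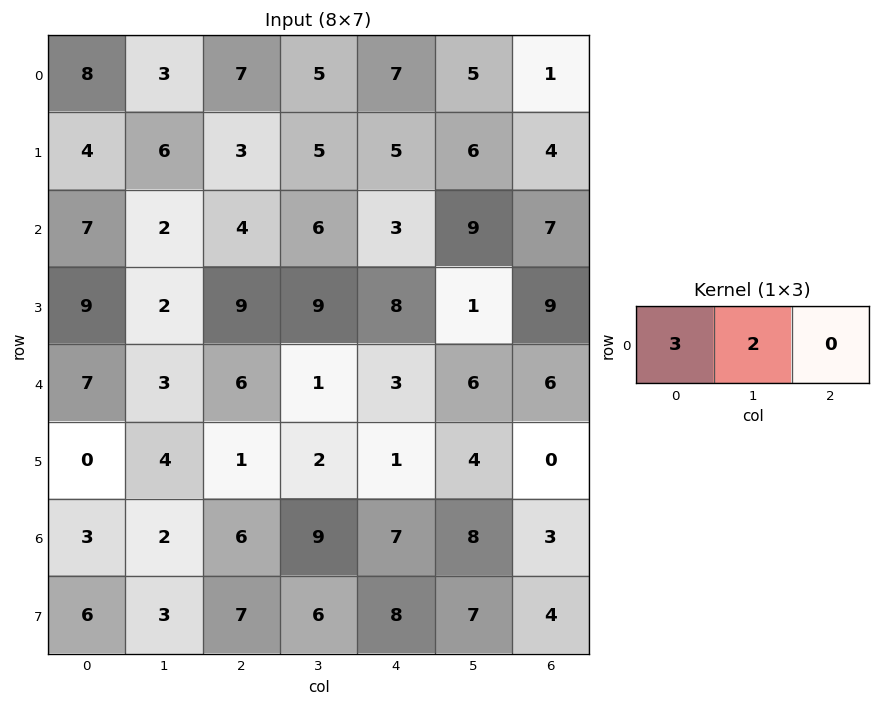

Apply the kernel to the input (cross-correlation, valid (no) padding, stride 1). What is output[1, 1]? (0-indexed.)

The receptive field on the input at this output position is [6 3 5]. Elementwise product with the kernel and sum: 6·3 + 3·2.

24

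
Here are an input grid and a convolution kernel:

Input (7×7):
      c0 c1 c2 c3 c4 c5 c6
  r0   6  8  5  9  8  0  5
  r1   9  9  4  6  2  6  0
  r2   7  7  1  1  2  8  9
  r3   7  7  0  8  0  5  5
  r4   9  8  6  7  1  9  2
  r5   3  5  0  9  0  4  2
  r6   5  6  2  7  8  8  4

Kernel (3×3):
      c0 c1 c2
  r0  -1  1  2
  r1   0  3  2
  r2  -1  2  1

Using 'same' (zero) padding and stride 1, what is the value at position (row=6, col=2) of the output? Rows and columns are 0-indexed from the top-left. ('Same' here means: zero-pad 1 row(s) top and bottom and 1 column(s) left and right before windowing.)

33

The receptive field on the zero-padded input at this output position is [5 0 9 / 6 2 7 / 0 0 0]. Elementwise product with the kernel and sum: 5·-1 + 0·1 + 9·2 + 2·3 + 7·2 + 0·-1 + 0·2 + 0·1.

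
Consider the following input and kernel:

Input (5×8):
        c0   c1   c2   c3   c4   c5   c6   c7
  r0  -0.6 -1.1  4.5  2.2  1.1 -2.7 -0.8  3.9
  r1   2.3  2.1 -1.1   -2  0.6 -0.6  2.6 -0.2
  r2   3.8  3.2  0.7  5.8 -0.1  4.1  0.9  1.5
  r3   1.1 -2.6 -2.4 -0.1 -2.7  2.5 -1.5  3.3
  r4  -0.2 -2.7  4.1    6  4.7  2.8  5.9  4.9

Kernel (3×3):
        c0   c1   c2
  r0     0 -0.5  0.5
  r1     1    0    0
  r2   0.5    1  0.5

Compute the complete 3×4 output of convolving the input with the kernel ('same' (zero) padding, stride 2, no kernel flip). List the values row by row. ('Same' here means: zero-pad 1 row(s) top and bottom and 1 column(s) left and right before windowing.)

Output[0,0]: The receptive field on the zero-padded input at this output position is [0 0 0 / 0 -0.6 -1.1 / 0 2.3 2.1]. Elementwise product with the kernel and sum: 0·-0.5 + 0·0.5 + 0·1 + 0·0.5 + 2.3·1 + 2.1·0.5.
Output[0,1]: The receptive field on the zero-padded input at this output position is [0 0 0 / -1.1 4.5 2.2 / 2.1 -1.1 -2]. Elementwise product with the kernel and sum: 0·-0.5 + 0·0.5 + -1.1·1 + 2.1·0.5 + -1.1·1 + -2·0.5.

3.35 -2.15 1.5 -0.5
-0.3 -1 3.7 4.1
-1.85 -1.55 8.6 5.2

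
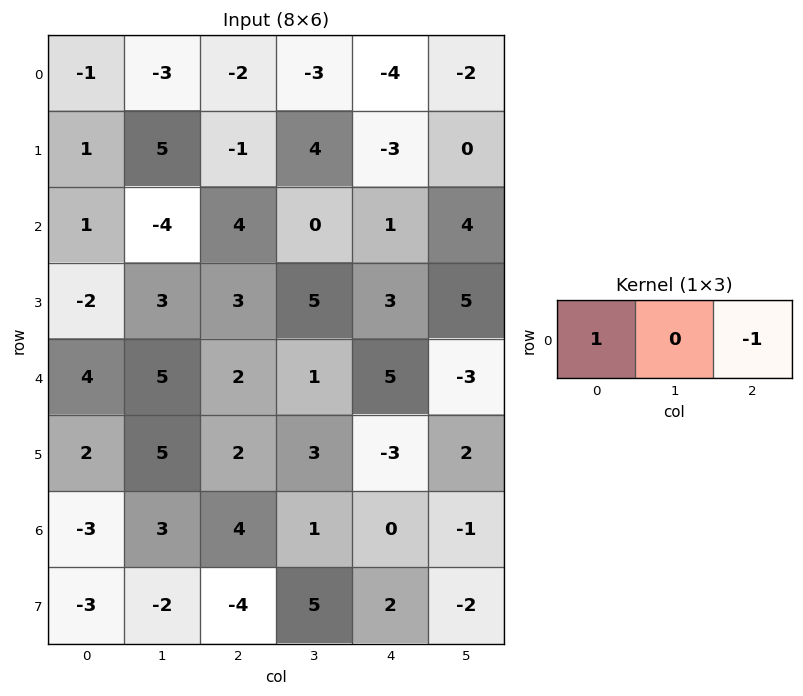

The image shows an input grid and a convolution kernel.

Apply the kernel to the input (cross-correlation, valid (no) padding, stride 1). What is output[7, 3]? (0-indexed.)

The receptive field on the input at this output position is [5 2 -2]. Elementwise product with the kernel and sum: 5·1 + -2·-1.

7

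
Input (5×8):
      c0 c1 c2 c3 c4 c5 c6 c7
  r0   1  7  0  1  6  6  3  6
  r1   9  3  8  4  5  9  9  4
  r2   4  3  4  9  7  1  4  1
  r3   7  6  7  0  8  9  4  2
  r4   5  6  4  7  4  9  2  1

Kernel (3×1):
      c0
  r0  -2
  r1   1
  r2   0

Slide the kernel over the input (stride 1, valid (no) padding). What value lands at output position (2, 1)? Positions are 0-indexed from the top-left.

The receptive field on the input at this output position is [3 / 6 / 6]. Elementwise product with the kernel and sum: 3·-2 + 6·1.

0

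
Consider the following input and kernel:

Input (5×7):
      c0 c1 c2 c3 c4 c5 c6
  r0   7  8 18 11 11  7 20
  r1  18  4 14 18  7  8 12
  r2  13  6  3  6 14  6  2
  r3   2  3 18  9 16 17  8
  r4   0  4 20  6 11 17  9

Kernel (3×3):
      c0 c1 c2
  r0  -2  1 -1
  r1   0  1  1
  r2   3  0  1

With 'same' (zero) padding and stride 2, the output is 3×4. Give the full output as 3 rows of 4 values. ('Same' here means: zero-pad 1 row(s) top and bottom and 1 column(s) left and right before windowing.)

Output[0,0]: The receptive field on the zero-padded input at this output position is [0 0 0 / 0 7 8 / 0 18 4]. Elementwise product with the kernel and sum: 0·-2 + 0·1 + 0·-1 + 7·1 + 8·1 + 0·3 + 4·1.

19 59 80 44
36 15 27 49
3 29 9 -17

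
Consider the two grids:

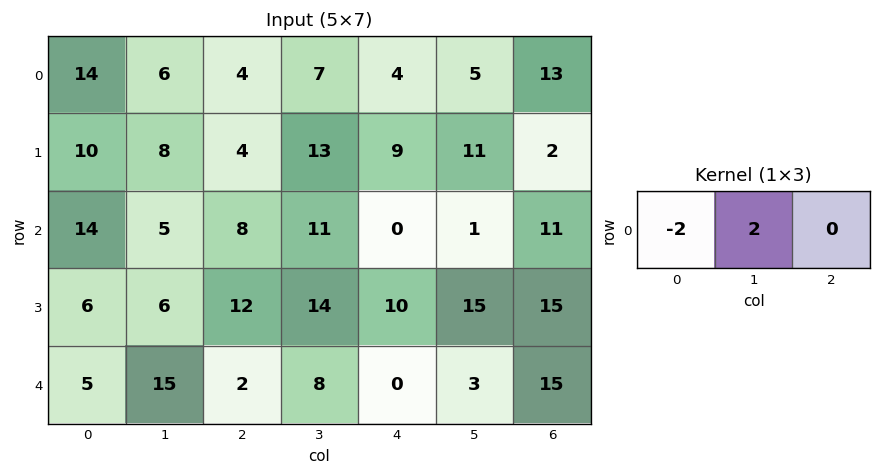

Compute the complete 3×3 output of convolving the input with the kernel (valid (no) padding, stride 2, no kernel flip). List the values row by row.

Output[0,0]: The receptive field on the input at this output position is [14 6 4]. Elementwise product with the kernel and sum: 14·-2 + 6·2.

-16 6 2
-18 6 2
20 12 6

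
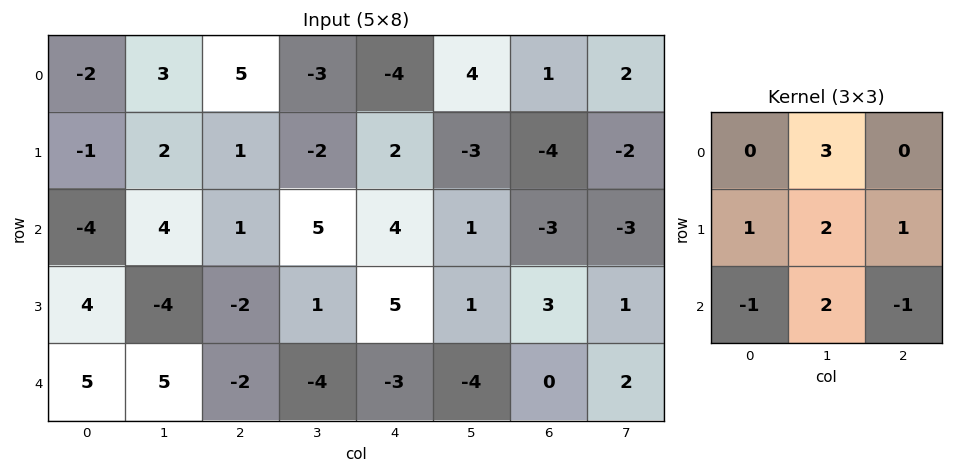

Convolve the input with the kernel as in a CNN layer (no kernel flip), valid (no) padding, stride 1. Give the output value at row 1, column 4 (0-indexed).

-12

The receptive field on the input at this output position is [2 -3 -4 / 4 1 -3 / 5 1 3]. Elementwise product with the kernel and sum: -3·3 + 4·1 + 1·2 + -3·1 + 5·-1 + 1·2 + 3·-1.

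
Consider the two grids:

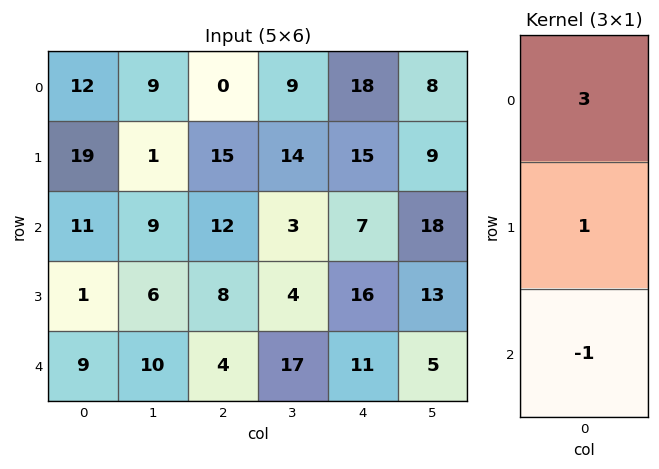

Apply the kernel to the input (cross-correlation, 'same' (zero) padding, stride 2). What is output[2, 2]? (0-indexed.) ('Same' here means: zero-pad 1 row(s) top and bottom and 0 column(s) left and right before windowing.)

The receptive field on the zero-padded input at this output position is [16 / 11 / 0]. Elementwise product with the kernel and sum: 16·3 + 11·1 + 0·-1.

59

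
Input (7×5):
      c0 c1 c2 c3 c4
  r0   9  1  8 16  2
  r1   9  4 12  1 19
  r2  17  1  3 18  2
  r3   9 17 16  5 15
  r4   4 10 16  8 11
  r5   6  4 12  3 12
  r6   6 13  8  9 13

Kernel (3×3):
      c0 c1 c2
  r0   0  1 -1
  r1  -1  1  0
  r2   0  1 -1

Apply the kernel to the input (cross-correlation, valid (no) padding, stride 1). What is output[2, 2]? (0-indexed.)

2

The receptive field on the input at this output position is [3 18 2 / 16 5 15 / 16 8 11]. Elementwise product with the kernel and sum: 18·1 + 2·-1 + 16·-1 + 5·1 + 8·1 + 11·-1.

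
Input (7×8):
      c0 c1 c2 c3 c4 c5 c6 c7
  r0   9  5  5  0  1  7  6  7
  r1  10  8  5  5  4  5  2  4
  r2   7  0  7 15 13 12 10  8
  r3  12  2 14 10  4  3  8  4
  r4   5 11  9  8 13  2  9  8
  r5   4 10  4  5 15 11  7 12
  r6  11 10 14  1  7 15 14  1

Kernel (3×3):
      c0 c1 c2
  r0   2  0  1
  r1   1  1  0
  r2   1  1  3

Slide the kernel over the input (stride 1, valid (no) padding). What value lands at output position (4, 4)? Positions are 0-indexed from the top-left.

125

The receptive field on the input at this output position is [13 2 9 / 15 11 7 / 7 15 14]. Elementwise product with the kernel and sum: 13·2 + 9·1 + 15·1 + 11·1 + 7·1 + 15·1 + 14·3.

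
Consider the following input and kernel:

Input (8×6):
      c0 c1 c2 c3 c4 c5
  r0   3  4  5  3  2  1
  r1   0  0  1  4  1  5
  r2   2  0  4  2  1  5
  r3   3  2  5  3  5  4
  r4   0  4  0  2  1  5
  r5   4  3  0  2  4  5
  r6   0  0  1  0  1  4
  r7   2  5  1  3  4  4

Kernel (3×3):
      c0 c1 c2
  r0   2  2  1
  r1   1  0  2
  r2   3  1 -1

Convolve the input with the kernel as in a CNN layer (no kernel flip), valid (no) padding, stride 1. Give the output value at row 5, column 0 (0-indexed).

26

The receptive field on the input at this output position is [4 3 0 / 0 0 1 / 2 5 1]. Elementwise product with the kernel and sum: 4·2 + 3·2 + 0·1 + 0·1 + 1·2 + 2·3 + 5·1 + 1·-1.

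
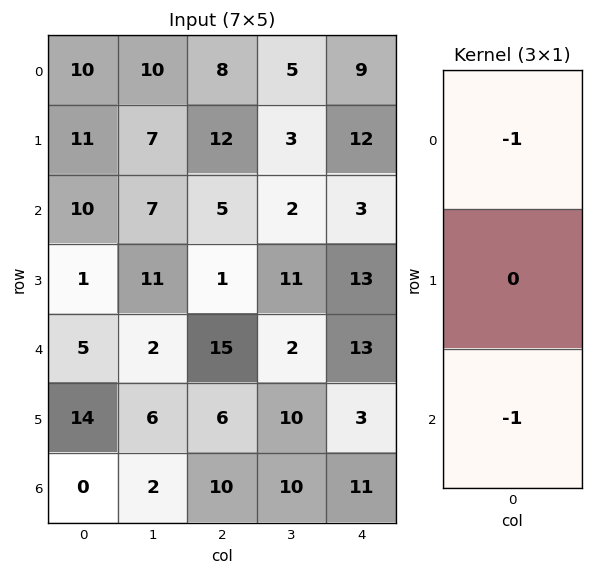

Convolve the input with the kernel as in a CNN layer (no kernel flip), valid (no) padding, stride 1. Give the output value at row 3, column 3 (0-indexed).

-21

The receptive field on the input at this output position is [11 / 2 / 10]. Elementwise product with the kernel and sum: 11·-1 + 10·-1.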